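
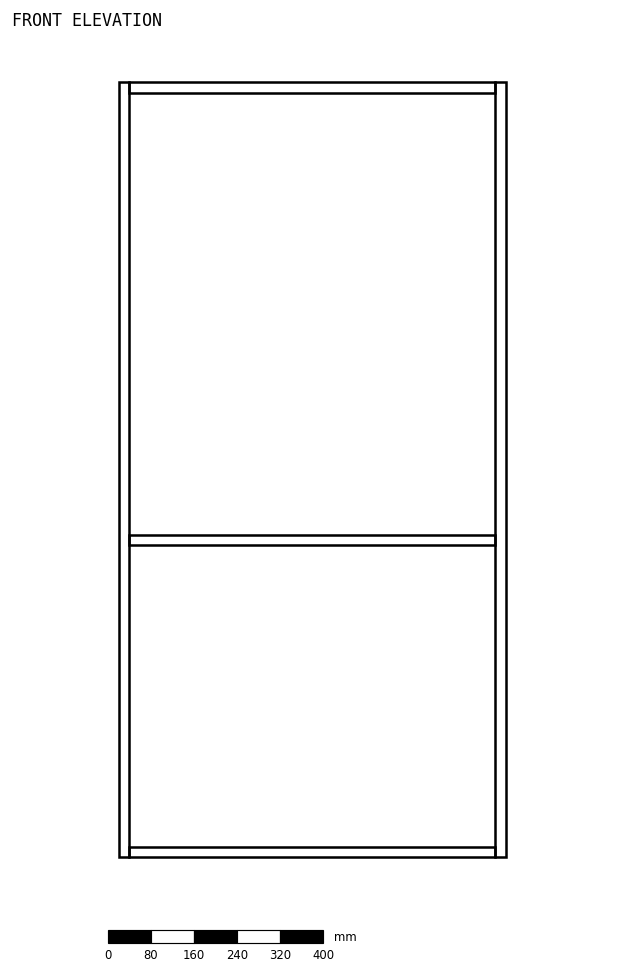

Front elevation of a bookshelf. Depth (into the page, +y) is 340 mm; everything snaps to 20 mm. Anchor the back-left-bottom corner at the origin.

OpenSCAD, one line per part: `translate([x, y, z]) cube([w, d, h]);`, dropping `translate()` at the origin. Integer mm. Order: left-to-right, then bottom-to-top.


cube([20, 340, 1440]);
translate([20, 0, 0]) cube([680, 340, 20]);
translate([20, 0, 580]) cube([680, 340, 20]);
translate([20, 0, 1420]) cube([680, 340, 20]);
translate([700, 0, 0]) cube([20, 340, 1440]);


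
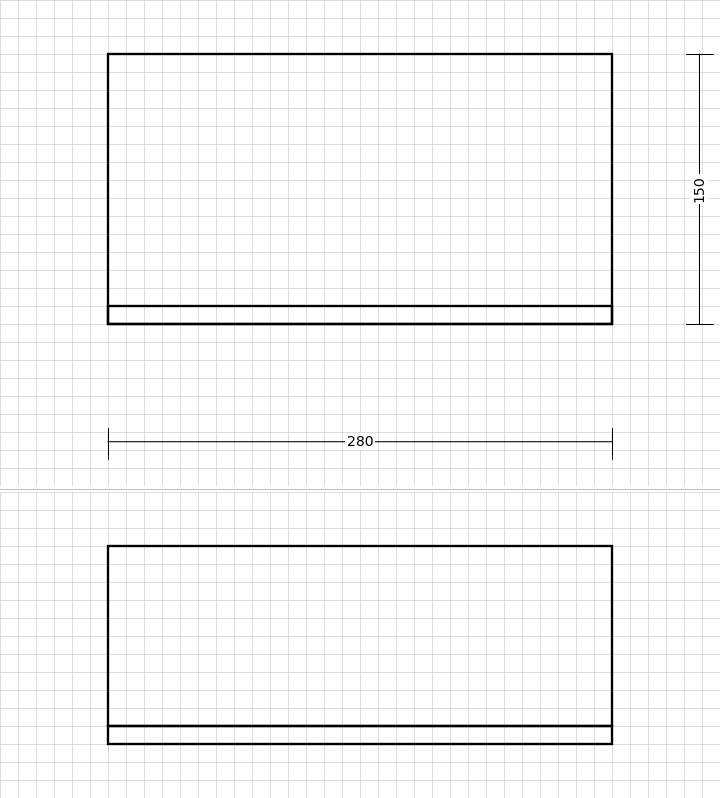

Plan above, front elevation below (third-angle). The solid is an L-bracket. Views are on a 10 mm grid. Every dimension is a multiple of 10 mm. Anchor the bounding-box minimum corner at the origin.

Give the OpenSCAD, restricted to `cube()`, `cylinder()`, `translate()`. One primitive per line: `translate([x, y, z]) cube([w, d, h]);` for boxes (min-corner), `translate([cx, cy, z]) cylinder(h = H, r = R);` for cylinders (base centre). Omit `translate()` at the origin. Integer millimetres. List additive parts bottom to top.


cube([280, 150, 10]);
translate([0, 0, 10]) cube([280, 10, 100]);


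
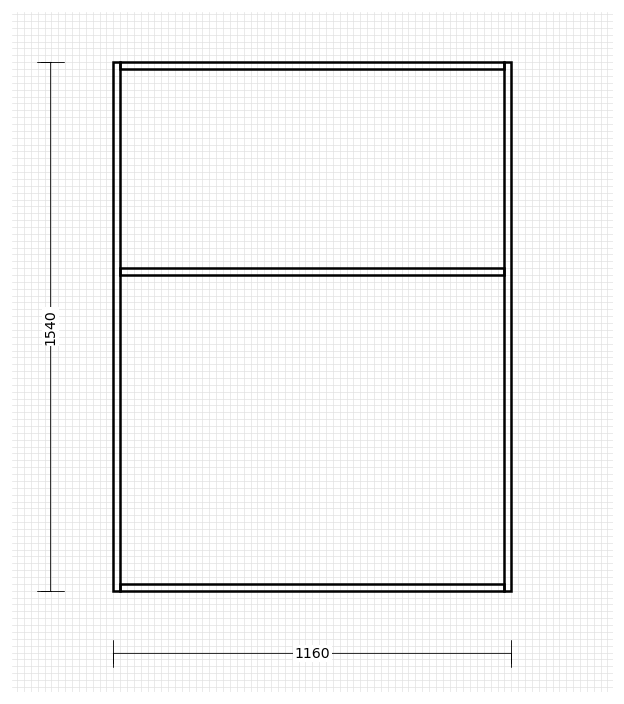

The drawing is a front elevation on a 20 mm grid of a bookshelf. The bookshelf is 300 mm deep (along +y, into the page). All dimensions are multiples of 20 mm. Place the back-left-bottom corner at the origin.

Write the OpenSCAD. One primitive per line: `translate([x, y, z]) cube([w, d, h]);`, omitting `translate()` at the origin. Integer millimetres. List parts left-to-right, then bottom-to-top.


cube([20, 300, 1540]);
translate([20, 0, 0]) cube([1120, 300, 20]);
translate([20, 0, 920]) cube([1120, 300, 20]);
translate([20, 0, 1520]) cube([1120, 300, 20]);
translate([1140, 0, 0]) cube([20, 300, 1540]);


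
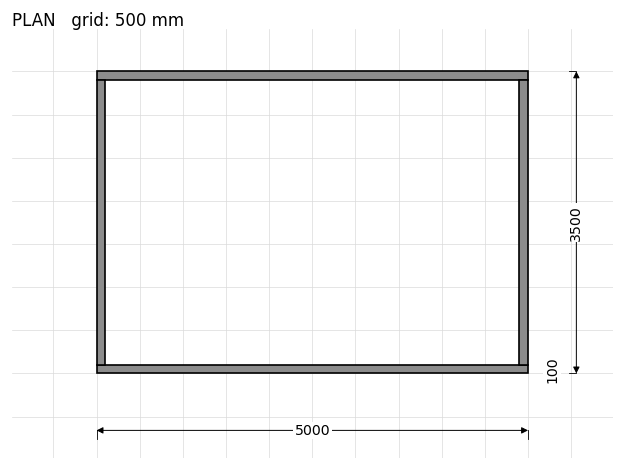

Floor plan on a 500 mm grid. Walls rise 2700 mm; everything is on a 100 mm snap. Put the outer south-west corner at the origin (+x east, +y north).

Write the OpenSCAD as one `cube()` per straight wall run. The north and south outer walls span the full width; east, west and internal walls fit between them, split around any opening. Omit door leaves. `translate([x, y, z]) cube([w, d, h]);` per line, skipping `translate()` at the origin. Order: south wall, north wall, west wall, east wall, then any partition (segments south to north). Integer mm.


cube([5000, 100, 2700]);
translate([0, 3400, 0]) cube([5000, 100, 2700]);
translate([0, 100, 0]) cube([100, 3300, 2700]);
translate([4900, 100, 0]) cube([100, 3300, 2700]);


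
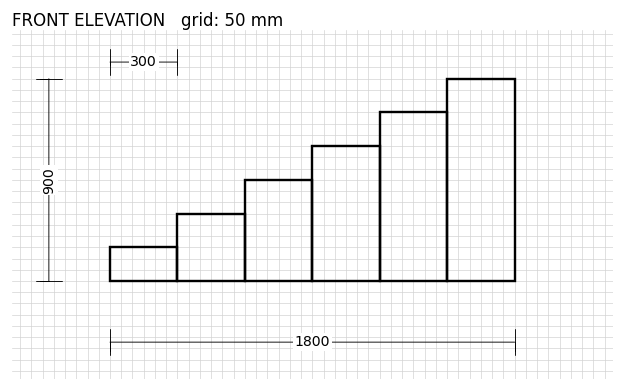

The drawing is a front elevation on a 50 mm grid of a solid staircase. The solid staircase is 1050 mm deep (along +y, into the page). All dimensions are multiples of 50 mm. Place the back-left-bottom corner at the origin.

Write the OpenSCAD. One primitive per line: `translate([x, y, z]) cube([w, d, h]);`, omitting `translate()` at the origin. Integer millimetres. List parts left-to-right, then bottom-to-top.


cube([300, 1050, 150]);
translate([300, 0, 0]) cube([300, 1050, 300]);
translate([600, 0, 0]) cube([300, 1050, 450]);
translate([900, 0, 0]) cube([300, 1050, 600]);
translate([1200, 0, 0]) cube([300, 1050, 750]);
translate([1500, 0, 0]) cube([300, 1050, 900]);


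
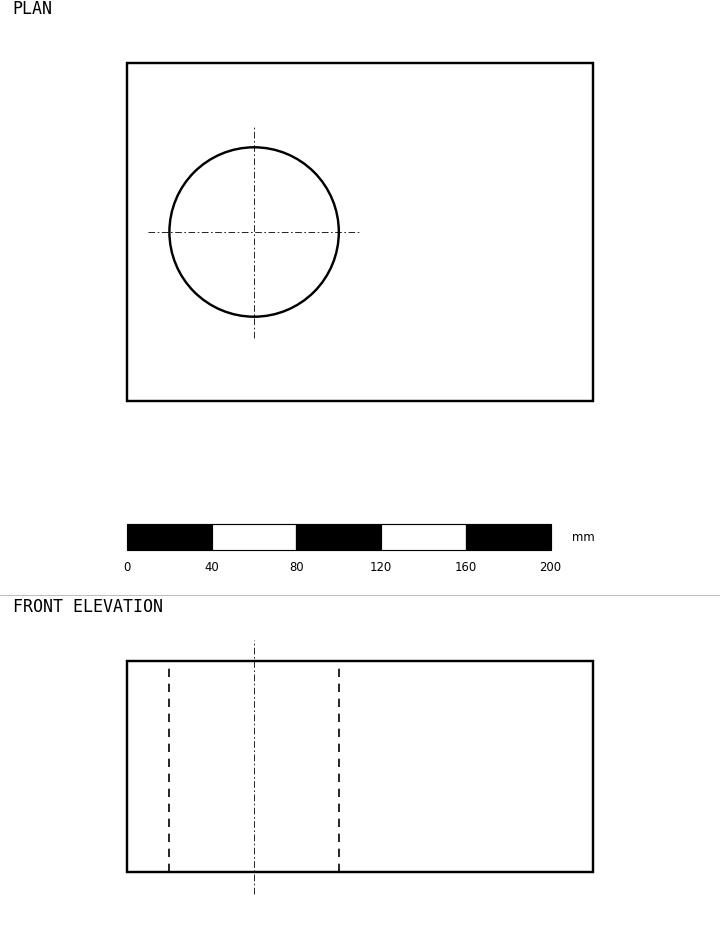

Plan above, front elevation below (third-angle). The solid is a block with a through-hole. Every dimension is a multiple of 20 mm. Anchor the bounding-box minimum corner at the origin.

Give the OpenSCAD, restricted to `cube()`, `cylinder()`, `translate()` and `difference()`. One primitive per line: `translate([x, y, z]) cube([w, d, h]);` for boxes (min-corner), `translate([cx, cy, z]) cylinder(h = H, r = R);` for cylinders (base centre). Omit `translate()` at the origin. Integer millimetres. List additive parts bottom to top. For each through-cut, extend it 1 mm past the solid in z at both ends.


difference() {
  cube([220, 160, 100]);
  translate([60, 80, -1]) cylinder(h = 102, r = 40);
}


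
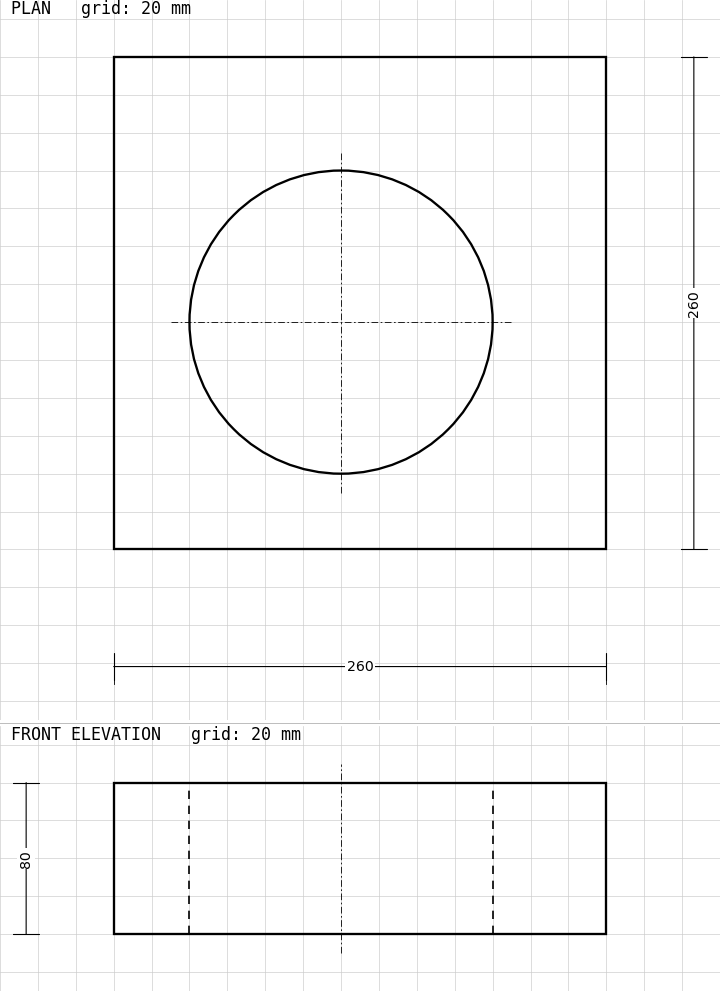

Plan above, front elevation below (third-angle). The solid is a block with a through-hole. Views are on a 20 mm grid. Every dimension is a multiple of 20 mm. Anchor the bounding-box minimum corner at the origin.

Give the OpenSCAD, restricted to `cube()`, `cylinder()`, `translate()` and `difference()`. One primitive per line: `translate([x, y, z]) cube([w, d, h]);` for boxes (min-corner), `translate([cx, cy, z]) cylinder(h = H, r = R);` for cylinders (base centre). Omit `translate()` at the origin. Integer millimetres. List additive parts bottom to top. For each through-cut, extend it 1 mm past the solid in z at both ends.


difference() {
  cube([260, 260, 80]);
  translate([120, 120, -1]) cylinder(h = 82, r = 80);
}


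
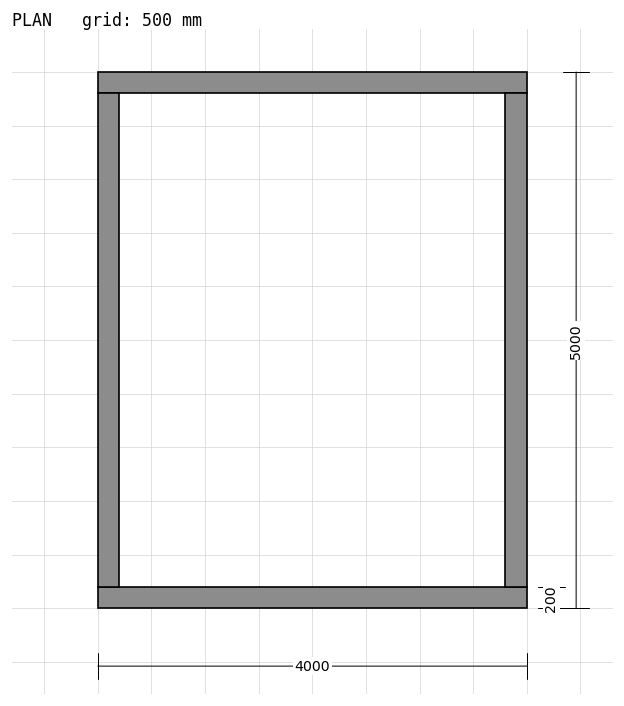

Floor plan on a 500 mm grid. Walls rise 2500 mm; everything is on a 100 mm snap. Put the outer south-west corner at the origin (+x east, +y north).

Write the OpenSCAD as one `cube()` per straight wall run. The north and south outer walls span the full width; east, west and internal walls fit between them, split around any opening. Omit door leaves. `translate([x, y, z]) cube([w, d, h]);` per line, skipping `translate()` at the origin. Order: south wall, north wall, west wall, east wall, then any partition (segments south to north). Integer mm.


cube([4000, 200, 2500]);
translate([0, 4800, 0]) cube([4000, 200, 2500]);
translate([0, 200, 0]) cube([200, 4600, 2500]);
translate([3800, 200, 0]) cube([200, 4600, 2500]);


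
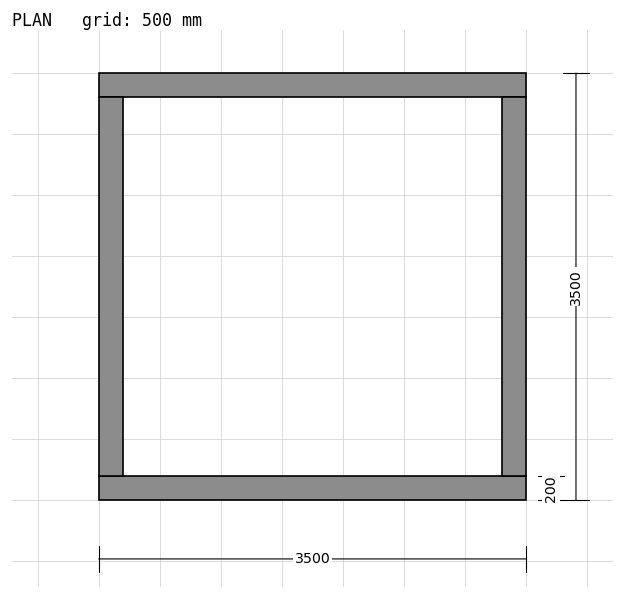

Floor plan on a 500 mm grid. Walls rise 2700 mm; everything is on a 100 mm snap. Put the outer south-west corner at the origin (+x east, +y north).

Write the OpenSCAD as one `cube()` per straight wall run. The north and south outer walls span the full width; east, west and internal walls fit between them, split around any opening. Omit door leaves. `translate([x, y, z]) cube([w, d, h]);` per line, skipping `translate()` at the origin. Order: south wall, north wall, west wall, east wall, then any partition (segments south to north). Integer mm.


cube([3500, 200, 2700]);
translate([0, 3300, 0]) cube([3500, 200, 2700]);
translate([0, 200, 0]) cube([200, 3100, 2700]);
translate([3300, 200, 0]) cube([200, 3100, 2700]);


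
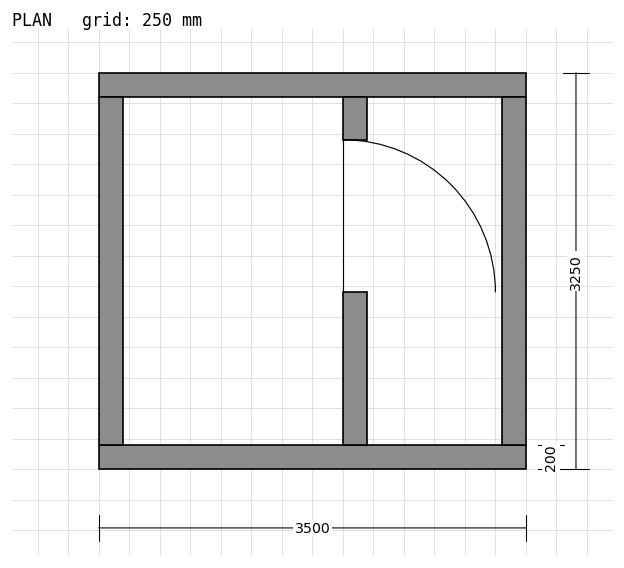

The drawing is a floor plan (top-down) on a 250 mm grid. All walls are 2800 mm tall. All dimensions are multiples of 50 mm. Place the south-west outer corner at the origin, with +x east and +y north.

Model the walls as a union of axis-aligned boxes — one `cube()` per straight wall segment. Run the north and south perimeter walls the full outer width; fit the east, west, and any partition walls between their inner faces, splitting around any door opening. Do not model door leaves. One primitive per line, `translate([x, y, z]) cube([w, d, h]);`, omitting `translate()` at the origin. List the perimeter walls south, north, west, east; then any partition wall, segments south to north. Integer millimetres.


cube([3500, 200, 2800]);
translate([0, 3050, 0]) cube([3500, 200, 2800]);
translate([0, 200, 0]) cube([200, 2850, 2800]);
translate([3300, 200, 0]) cube([200, 2850, 2800]);
translate([2000, 200, 0]) cube([200, 1250, 2800]);
translate([2000, 2700, 0]) cube([200, 350, 2800]);


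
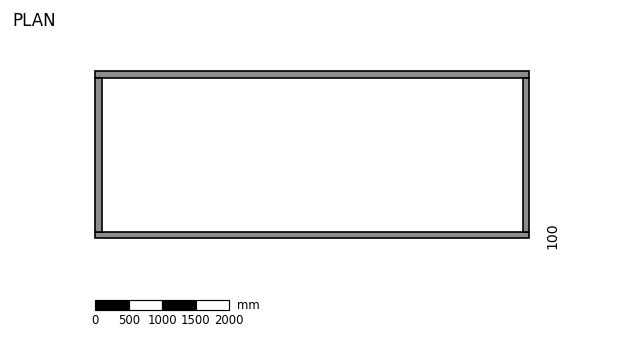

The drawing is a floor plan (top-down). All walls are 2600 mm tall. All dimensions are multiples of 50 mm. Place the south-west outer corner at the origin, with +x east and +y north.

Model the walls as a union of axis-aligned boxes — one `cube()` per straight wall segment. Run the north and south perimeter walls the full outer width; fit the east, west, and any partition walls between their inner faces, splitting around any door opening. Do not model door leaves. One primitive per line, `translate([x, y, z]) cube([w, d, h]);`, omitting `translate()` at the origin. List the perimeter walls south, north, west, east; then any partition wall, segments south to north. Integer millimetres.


cube([6500, 100, 2600]);
translate([0, 2400, 0]) cube([6500, 100, 2600]);
translate([0, 100, 0]) cube([100, 2300, 2600]);
translate([6400, 100, 0]) cube([100, 2300, 2600]);


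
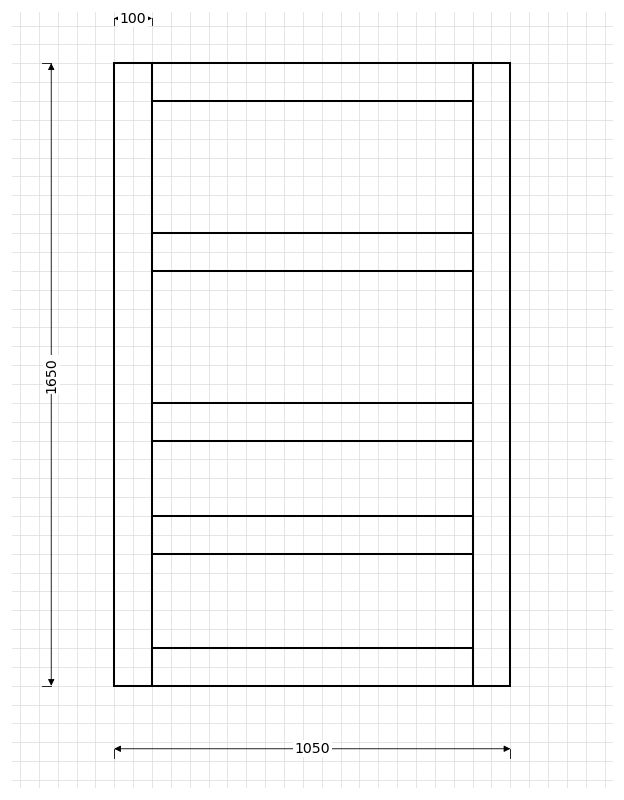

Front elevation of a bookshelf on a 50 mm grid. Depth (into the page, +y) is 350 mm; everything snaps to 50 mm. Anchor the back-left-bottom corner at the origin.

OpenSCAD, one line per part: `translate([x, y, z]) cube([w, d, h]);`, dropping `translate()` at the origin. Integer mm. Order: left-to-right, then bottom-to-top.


cube([100, 350, 1650]);
translate([100, 0, 0]) cube([850, 350, 100]);
translate([100, 0, 350]) cube([850, 350, 100]);
translate([100, 0, 650]) cube([850, 350, 100]);
translate([100, 0, 1100]) cube([850, 350, 100]);
translate([100, 0, 1550]) cube([850, 350, 100]);
translate([950, 0, 0]) cube([100, 350, 1650]);


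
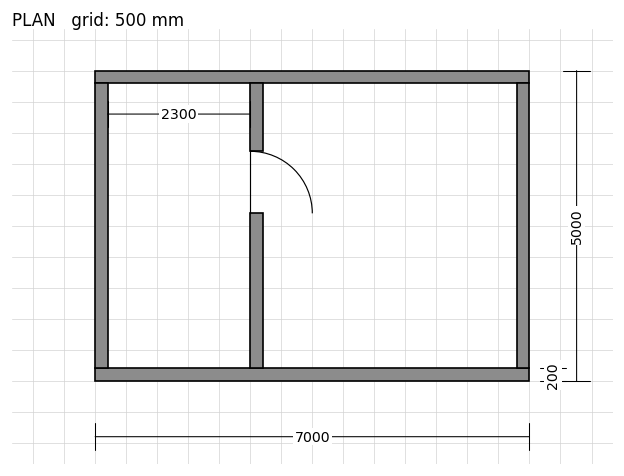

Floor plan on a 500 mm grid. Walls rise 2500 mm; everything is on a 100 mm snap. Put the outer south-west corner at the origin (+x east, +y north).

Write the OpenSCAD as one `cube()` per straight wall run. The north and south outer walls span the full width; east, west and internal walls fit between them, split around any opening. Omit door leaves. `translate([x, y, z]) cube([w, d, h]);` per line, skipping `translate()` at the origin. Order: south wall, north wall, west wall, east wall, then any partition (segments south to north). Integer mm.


cube([7000, 200, 2500]);
translate([0, 4800, 0]) cube([7000, 200, 2500]);
translate([0, 200, 0]) cube([200, 4600, 2500]);
translate([6800, 200, 0]) cube([200, 4600, 2500]);
translate([2500, 200, 0]) cube([200, 2500, 2500]);
translate([2500, 3700, 0]) cube([200, 1100, 2500]);


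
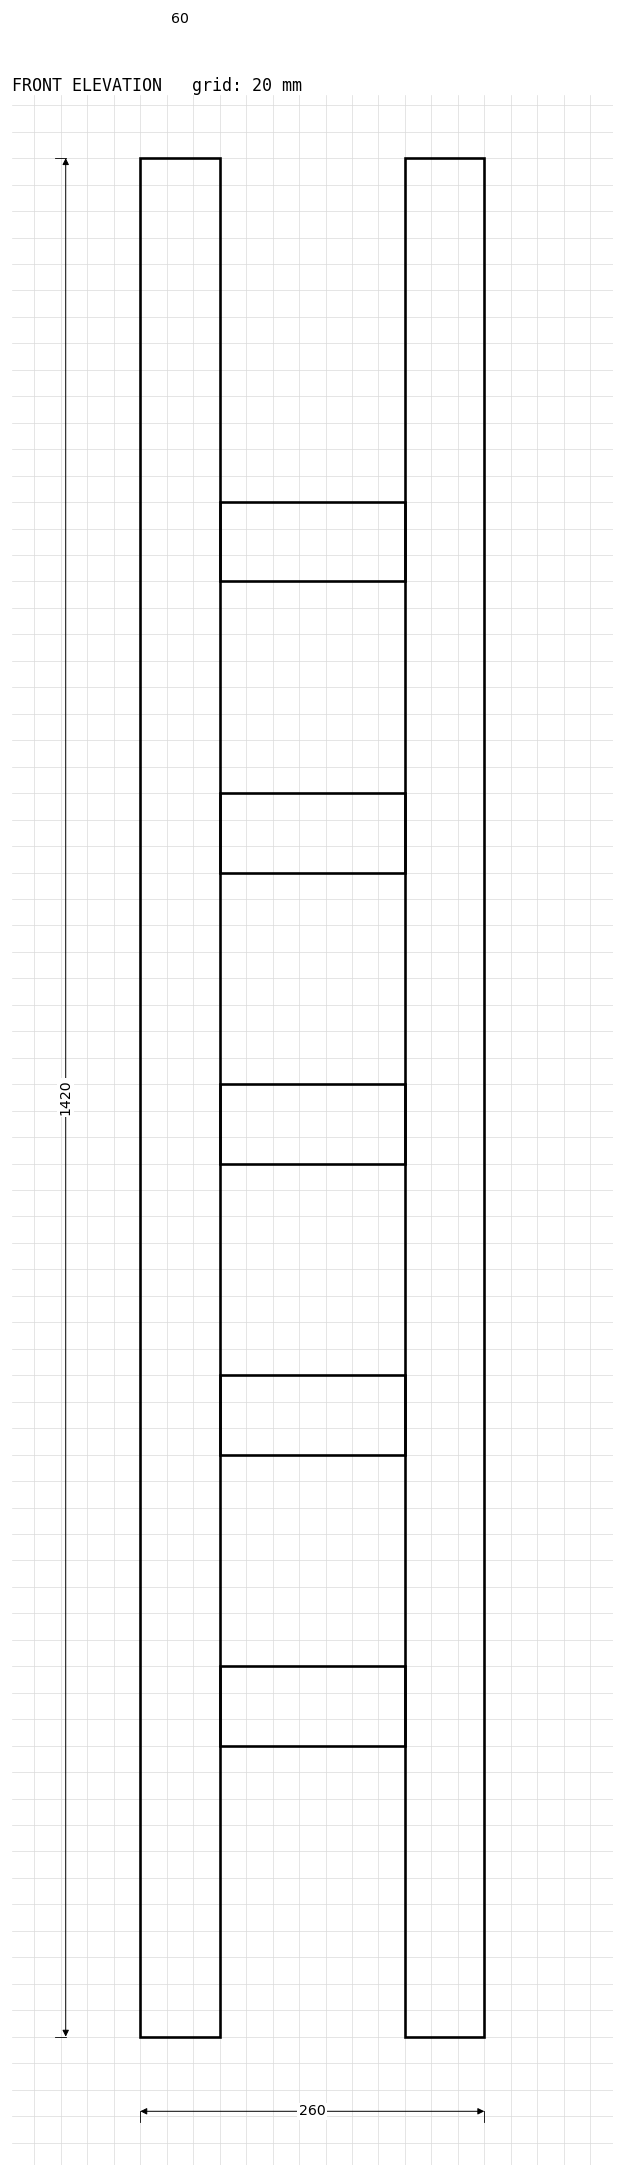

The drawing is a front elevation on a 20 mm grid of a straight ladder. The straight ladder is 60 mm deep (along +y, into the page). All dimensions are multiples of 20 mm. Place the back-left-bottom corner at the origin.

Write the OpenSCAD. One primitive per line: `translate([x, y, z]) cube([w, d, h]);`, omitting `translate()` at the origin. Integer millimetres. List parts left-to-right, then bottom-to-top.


cube([60, 60, 1420]);
translate([60, 0, 220]) cube([140, 60, 60]);
translate([60, 0, 440]) cube([140, 60, 60]);
translate([60, 0, 660]) cube([140, 60, 60]);
translate([60, 0, 880]) cube([140, 60, 60]);
translate([60, 0, 1100]) cube([140, 60, 60]);
translate([200, 0, 0]) cube([60, 60, 1420]);


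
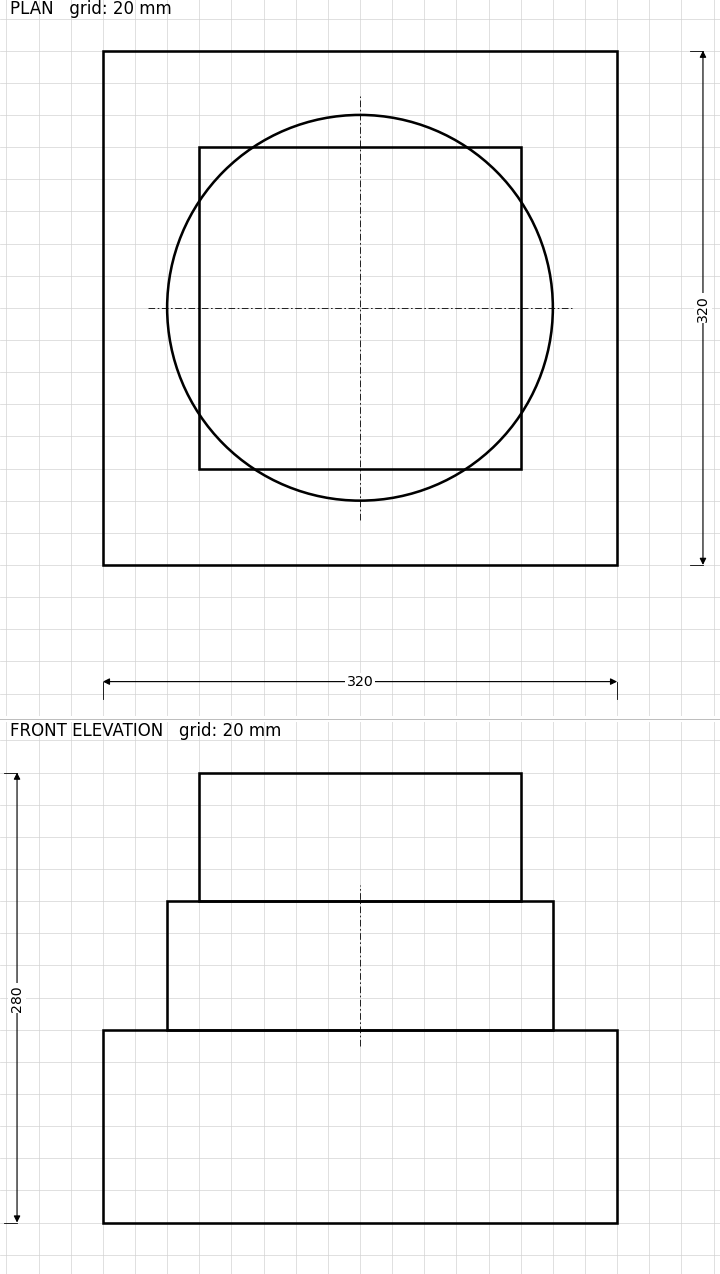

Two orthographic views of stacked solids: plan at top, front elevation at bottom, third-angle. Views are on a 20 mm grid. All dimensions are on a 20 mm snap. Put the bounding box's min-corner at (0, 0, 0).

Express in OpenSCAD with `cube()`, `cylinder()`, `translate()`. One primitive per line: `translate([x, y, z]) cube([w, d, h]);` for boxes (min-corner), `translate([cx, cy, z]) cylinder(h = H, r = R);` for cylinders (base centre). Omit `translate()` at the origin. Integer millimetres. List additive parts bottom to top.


cube([320, 320, 120]);
translate([160, 160, 120]) cylinder(h = 80, r = 120);
translate([60, 60, 200]) cube([200, 200, 80]);


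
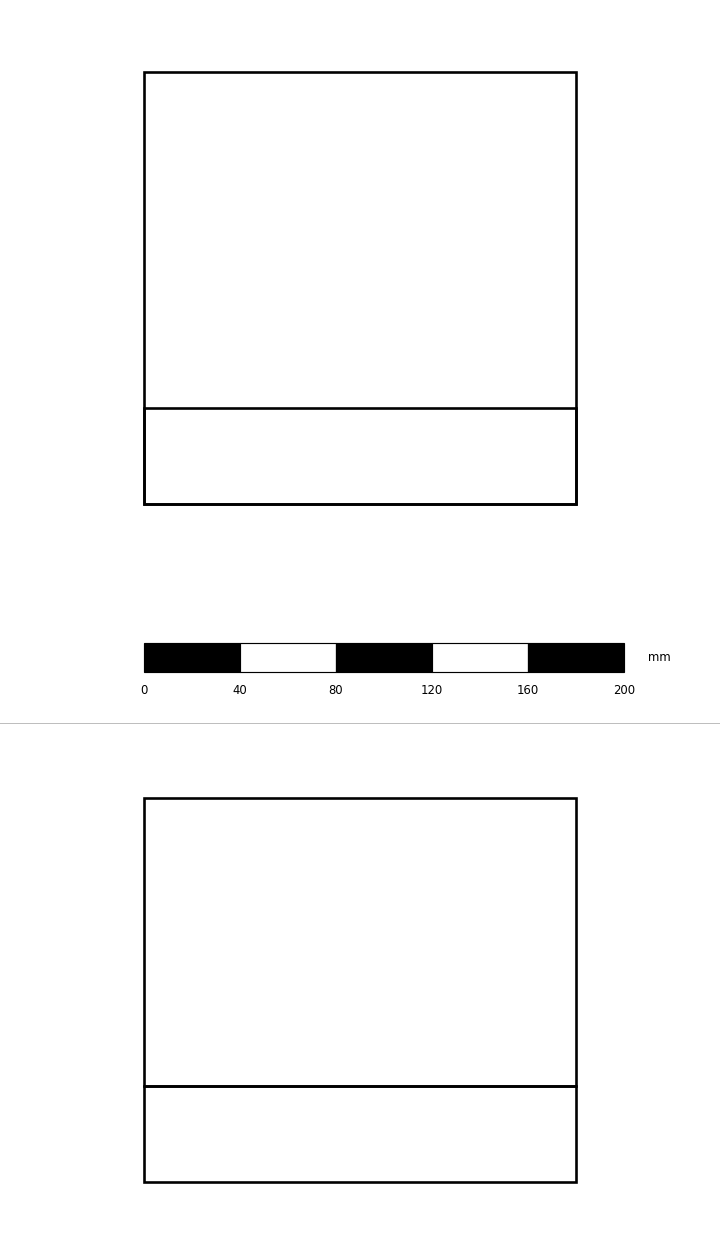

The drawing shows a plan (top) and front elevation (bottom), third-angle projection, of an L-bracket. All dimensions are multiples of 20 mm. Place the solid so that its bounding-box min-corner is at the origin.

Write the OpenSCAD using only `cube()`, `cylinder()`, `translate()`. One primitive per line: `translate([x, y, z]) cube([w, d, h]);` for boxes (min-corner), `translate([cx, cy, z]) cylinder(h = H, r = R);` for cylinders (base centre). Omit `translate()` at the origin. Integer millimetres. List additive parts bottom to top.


cube([180, 180, 40]);
translate([0, 0, 40]) cube([180, 40, 120]);


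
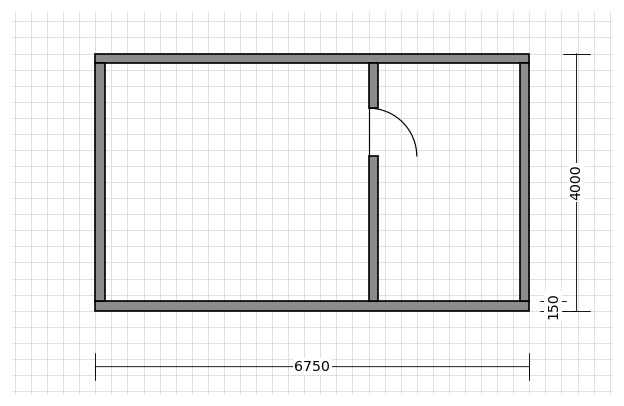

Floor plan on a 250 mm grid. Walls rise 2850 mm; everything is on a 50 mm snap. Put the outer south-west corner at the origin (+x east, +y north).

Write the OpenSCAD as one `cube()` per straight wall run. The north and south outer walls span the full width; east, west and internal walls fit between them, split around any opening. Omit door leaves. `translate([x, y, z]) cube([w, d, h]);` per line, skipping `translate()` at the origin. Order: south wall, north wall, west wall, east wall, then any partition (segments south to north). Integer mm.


cube([6750, 150, 2850]);
translate([0, 3850, 0]) cube([6750, 150, 2850]);
translate([0, 150, 0]) cube([150, 3700, 2850]);
translate([6600, 150, 0]) cube([150, 3700, 2850]);
translate([4250, 150, 0]) cube([150, 2250, 2850]);
translate([4250, 3150, 0]) cube([150, 700, 2850]);


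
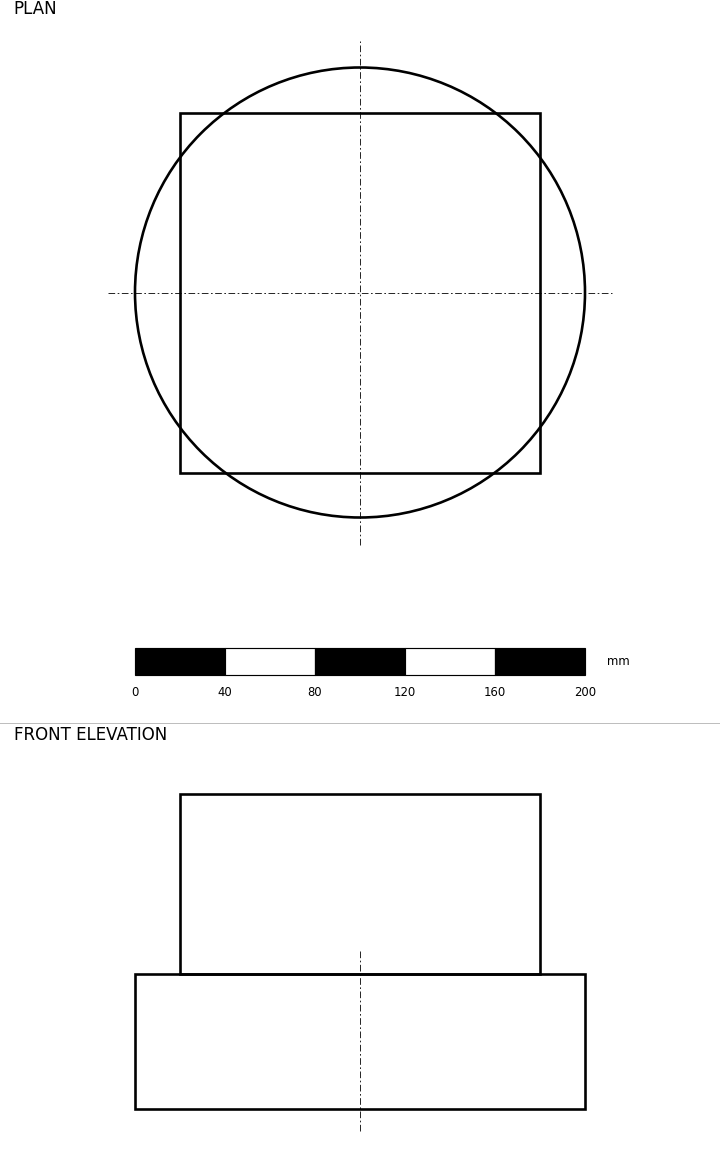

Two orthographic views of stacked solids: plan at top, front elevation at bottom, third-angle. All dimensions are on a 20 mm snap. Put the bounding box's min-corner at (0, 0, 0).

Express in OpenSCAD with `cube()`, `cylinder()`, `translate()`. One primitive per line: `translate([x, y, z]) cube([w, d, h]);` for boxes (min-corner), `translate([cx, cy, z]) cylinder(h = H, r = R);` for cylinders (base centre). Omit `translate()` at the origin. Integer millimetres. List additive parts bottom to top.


translate([100, 100, 0]) cylinder(h = 60, r = 100);
translate([20, 20, 60]) cube([160, 160, 80]);


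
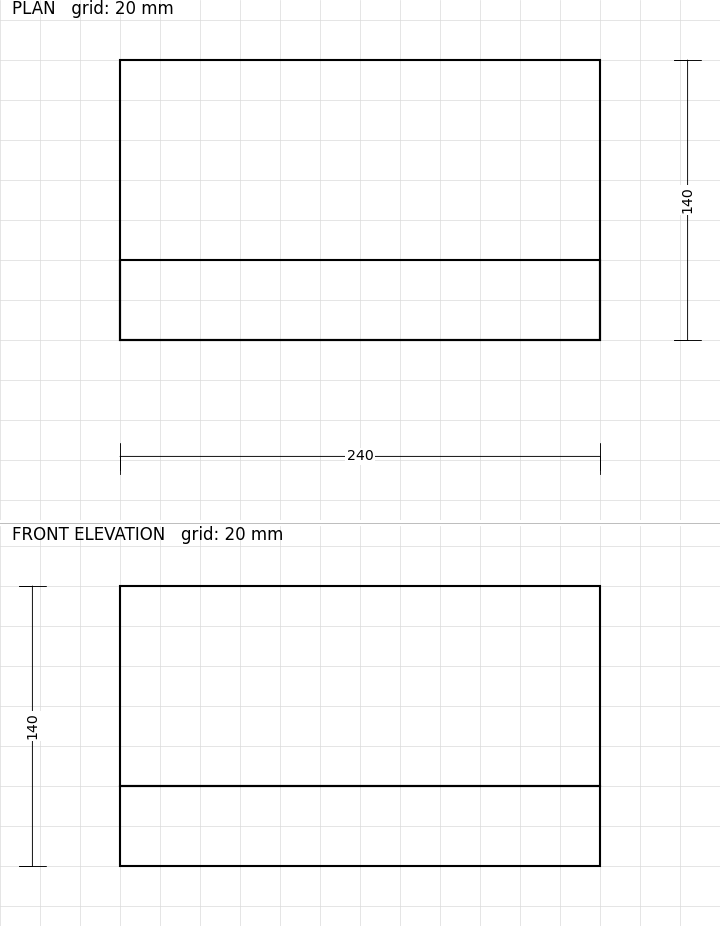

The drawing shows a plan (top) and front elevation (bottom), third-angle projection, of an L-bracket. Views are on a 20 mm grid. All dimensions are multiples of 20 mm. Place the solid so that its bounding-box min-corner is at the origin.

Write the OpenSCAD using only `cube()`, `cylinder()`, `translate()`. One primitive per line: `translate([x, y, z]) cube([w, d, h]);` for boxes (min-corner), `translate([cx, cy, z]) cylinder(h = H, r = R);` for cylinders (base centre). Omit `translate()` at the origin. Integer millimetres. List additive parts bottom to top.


cube([240, 140, 40]);
translate([0, 0, 40]) cube([240, 40, 100]);


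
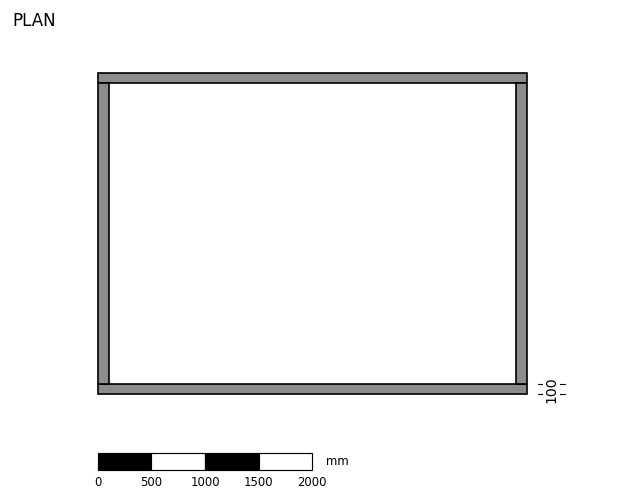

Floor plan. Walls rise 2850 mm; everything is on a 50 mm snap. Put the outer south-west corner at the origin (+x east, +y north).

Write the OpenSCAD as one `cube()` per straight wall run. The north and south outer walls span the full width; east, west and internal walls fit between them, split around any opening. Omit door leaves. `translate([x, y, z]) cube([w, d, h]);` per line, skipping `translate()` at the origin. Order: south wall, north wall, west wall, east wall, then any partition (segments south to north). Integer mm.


cube([4000, 100, 2850]);
translate([0, 2900, 0]) cube([4000, 100, 2850]);
translate([0, 100, 0]) cube([100, 2800, 2850]);
translate([3900, 100, 0]) cube([100, 2800, 2850]);


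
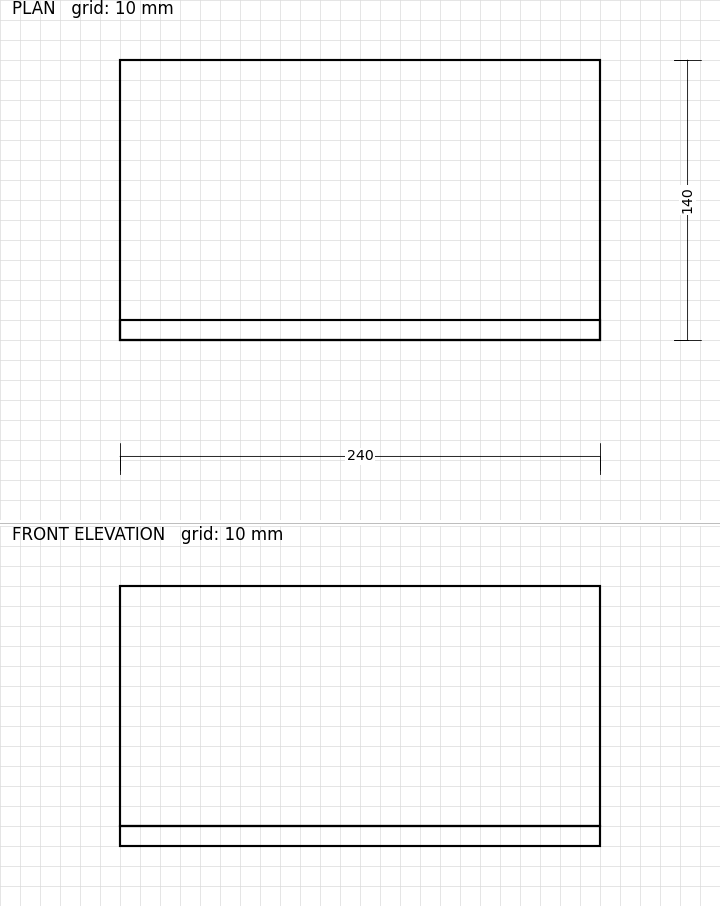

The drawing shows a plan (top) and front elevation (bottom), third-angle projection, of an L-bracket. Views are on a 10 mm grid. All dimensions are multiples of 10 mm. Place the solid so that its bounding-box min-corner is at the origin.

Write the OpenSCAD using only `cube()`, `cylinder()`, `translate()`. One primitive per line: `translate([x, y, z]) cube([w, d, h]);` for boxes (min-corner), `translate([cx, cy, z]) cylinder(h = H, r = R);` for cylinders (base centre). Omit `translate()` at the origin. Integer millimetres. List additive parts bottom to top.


cube([240, 140, 10]);
translate([0, 0, 10]) cube([240, 10, 120]);


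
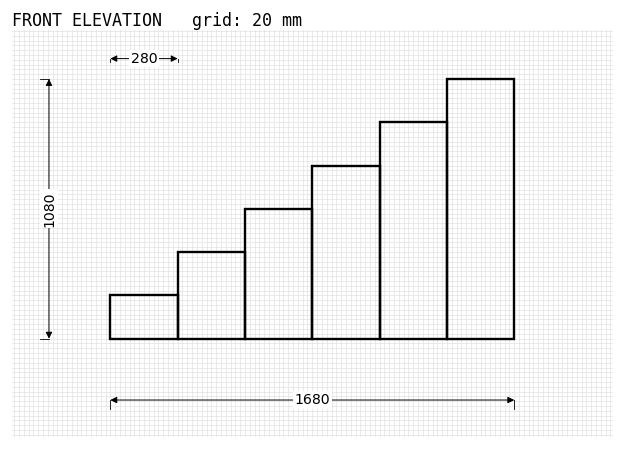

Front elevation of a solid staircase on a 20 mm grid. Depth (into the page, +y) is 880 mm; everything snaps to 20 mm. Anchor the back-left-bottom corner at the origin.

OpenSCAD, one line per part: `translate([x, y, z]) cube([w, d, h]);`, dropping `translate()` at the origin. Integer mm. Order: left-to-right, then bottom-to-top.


cube([280, 880, 180]);
translate([280, 0, 0]) cube([280, 880, 360]);
translate([560, 0, 0]) cube([280, 880, 540]);
translate([840, 0, 0]) cube([280, 880, 720]);
translate([1120, 0, 0]) cube([280, 880, 900]);
translate([1400, 0, 0]) cube([280, 880, 1080]);


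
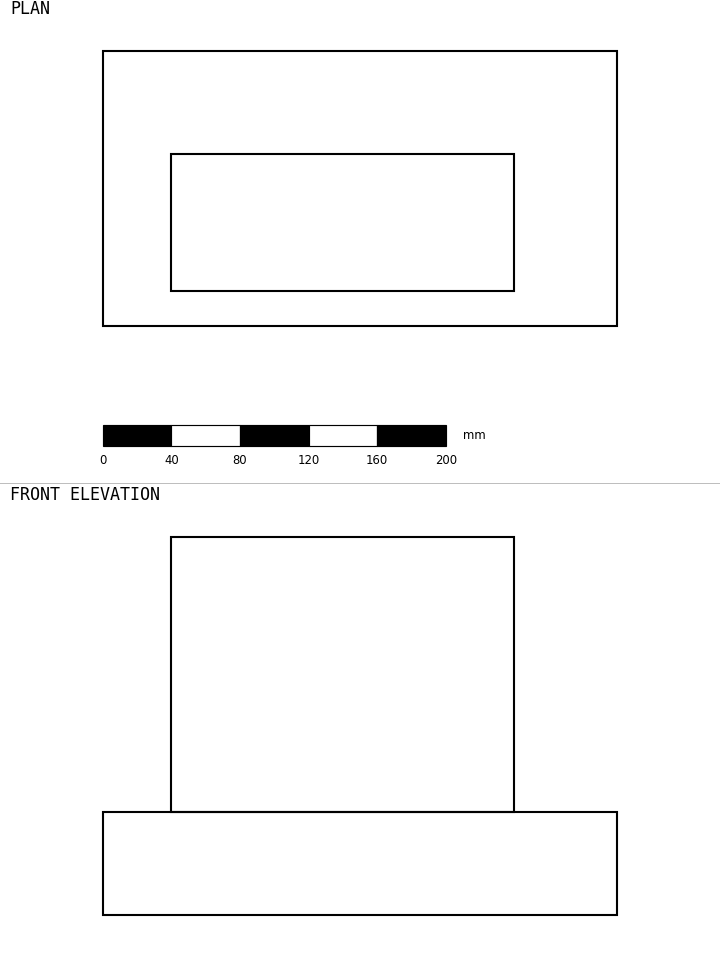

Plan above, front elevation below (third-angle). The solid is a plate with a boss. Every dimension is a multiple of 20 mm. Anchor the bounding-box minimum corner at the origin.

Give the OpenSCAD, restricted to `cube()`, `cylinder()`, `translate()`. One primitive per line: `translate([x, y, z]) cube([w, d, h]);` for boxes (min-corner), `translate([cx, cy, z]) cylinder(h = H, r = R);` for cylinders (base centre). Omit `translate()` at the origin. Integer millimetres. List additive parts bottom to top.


cube([300, 160, 60]);
translate([40, 20, 60]) cube([200, 80, 160]);


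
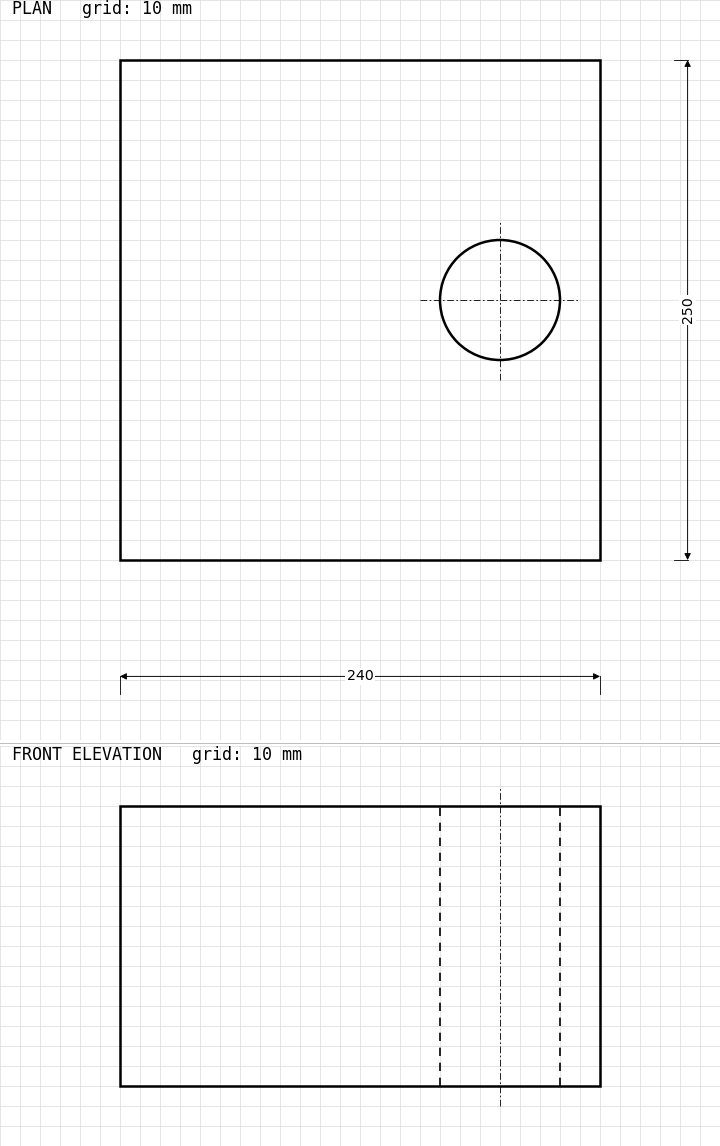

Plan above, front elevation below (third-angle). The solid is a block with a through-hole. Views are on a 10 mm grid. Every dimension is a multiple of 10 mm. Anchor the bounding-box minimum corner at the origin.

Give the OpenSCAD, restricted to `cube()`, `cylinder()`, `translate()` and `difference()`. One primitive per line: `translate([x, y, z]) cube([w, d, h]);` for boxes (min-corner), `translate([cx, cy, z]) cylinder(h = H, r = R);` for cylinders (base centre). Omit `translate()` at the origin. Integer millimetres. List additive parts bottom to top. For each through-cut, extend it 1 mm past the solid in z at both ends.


difference() {
  cube([240, 250, 140]);
  translate([190, 130, -1]) cylinder(h = 142, r = 30);
}


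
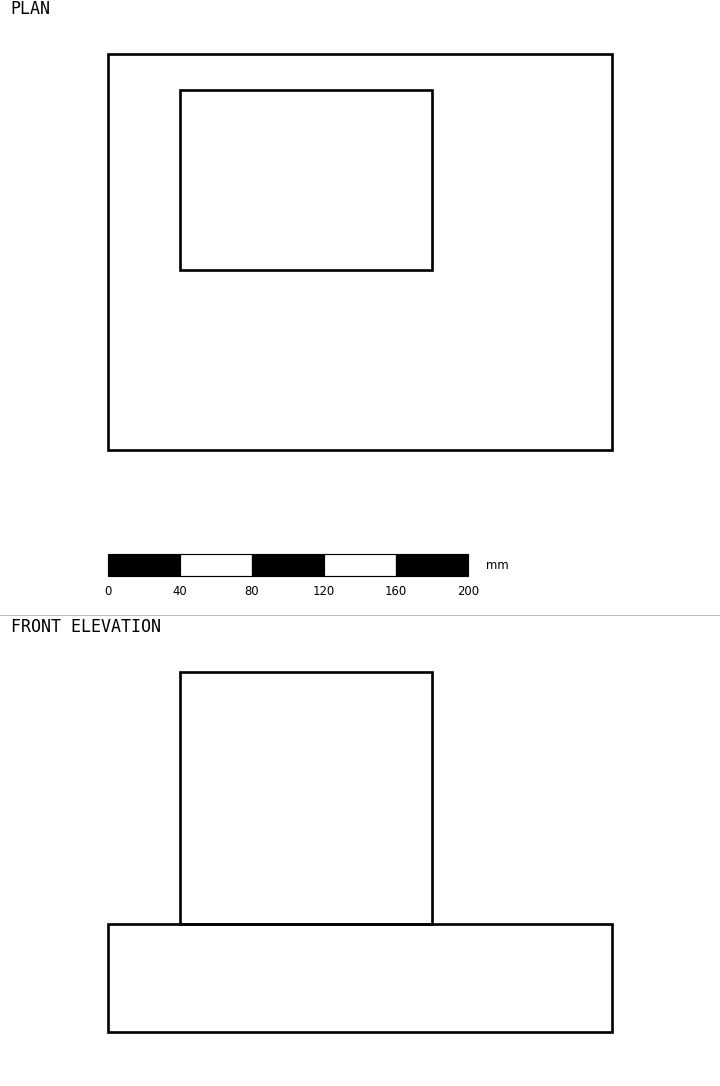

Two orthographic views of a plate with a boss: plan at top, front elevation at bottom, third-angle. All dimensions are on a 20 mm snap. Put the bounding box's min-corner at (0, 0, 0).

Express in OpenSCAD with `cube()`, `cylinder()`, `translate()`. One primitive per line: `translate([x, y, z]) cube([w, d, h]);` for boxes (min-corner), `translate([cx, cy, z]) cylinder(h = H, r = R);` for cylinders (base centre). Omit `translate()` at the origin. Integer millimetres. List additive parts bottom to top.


cube([280, 220, 60]);
translate([40, 100, 60]) cube([140, 100, 140]);


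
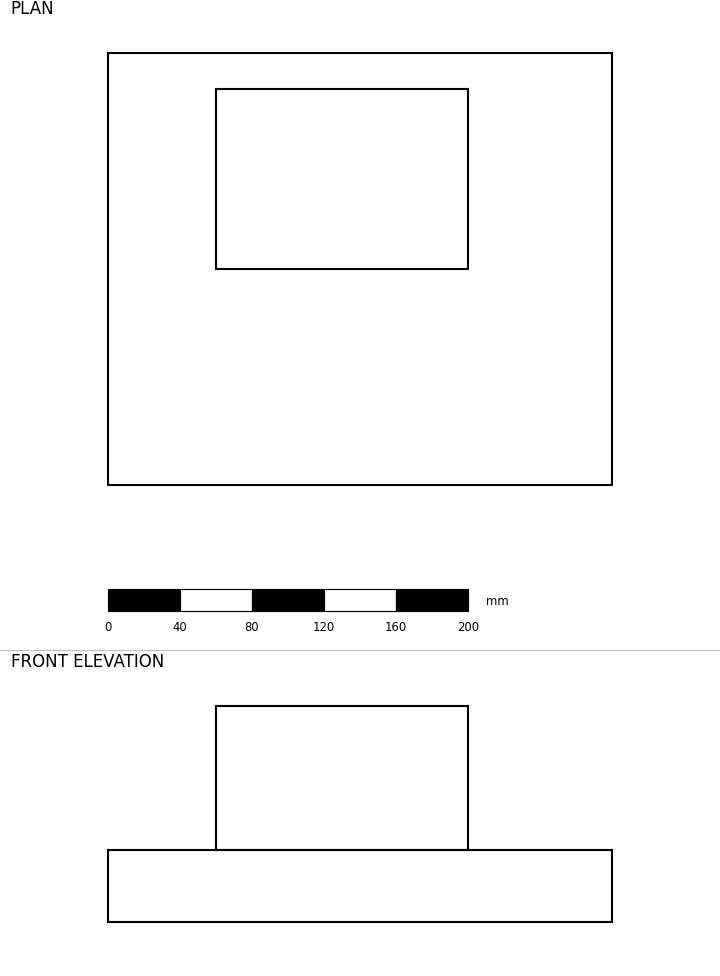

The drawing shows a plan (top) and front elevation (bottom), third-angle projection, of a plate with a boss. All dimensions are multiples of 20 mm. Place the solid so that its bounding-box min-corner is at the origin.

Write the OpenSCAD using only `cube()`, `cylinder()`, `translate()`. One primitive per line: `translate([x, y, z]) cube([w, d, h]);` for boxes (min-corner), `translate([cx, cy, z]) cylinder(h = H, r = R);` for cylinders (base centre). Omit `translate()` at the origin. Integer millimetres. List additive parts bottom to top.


cube([280, 240, 40]);
translate([60, 120, 40]) cube([140, 100, 80]);


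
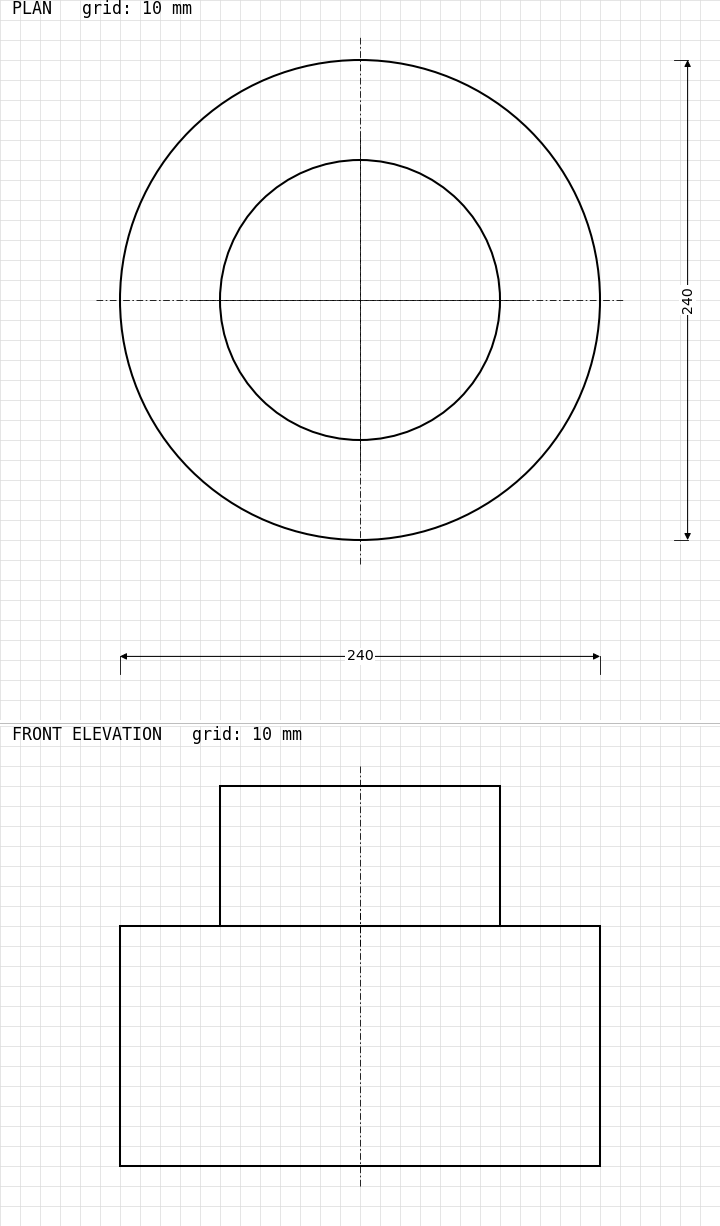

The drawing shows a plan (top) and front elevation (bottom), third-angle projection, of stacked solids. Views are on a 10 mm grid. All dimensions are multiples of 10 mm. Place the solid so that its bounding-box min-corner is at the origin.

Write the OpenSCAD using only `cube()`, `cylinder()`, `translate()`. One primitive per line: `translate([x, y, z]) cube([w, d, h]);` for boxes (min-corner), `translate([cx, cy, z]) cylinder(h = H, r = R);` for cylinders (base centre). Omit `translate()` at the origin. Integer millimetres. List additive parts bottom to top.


translate([120, 120, 0]) cylinder(h = 120, r = 120);
translate([120, 120, 120]) cylinder(h = 70, r = 70);


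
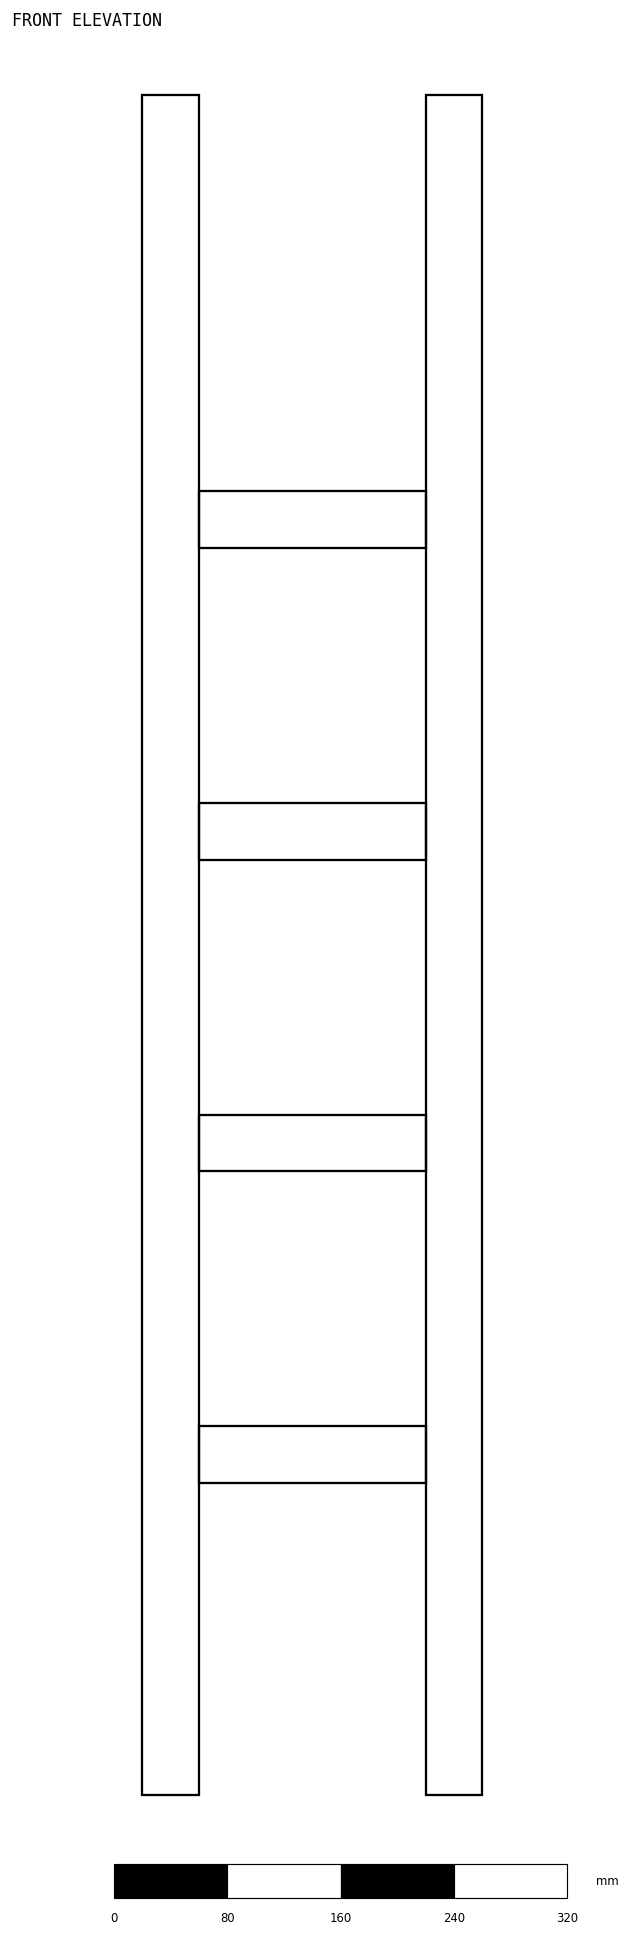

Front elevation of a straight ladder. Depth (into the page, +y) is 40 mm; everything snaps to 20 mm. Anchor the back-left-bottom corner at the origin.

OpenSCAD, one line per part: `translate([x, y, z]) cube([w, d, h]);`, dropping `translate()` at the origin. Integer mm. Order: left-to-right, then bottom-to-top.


cube([40, 40, 1200]);
translate([40, 0, 220]) cube([160, 40, 40]);
translate([40, 0, 440]) cube([160, 40, 40]);
translate([40, 0, 660]) cube([160, 40, 40]);
translate([40, 0, 880]) cube([160, 40, 40]);
translate([200, 0, 0]) cube([40, 40, 1200]);


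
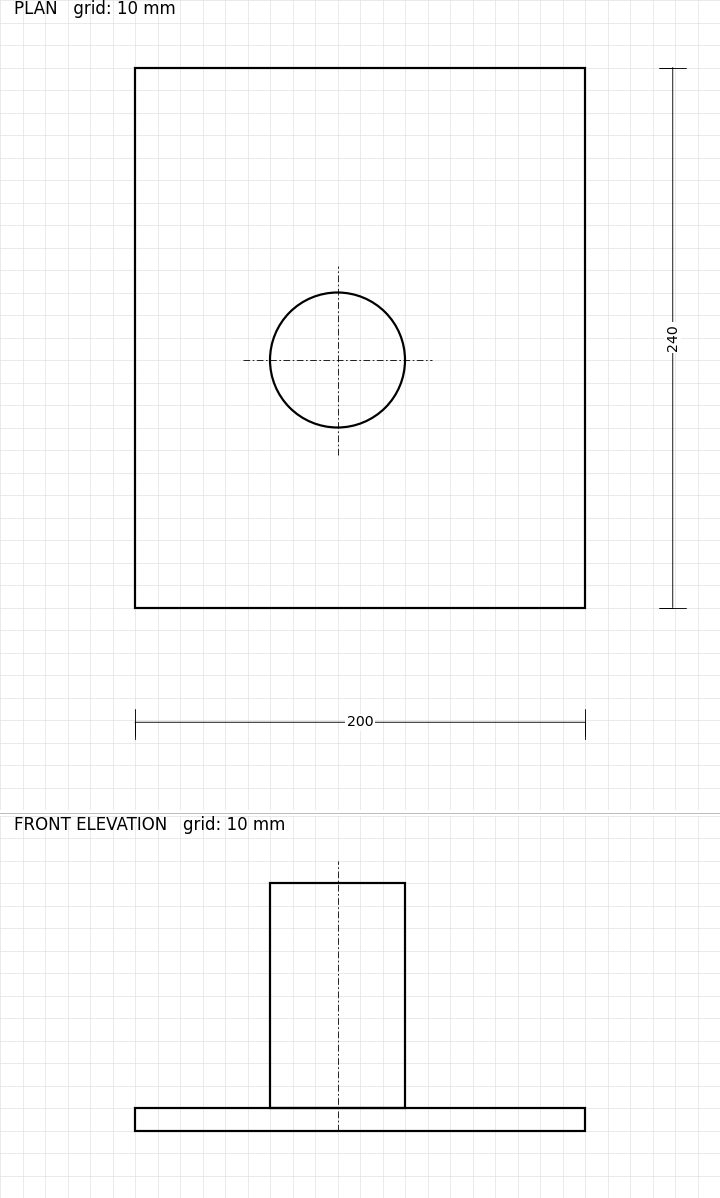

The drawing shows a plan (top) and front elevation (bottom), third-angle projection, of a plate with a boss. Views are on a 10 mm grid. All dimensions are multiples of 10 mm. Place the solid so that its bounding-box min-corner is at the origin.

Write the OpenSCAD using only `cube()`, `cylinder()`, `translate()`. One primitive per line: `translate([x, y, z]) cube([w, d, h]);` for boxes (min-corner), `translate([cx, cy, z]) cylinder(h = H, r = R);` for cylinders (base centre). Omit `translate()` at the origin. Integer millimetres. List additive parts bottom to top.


cube([200, 240, 10]);
translate([90, 110, 10]) cylinder(h = 100, r = 30);


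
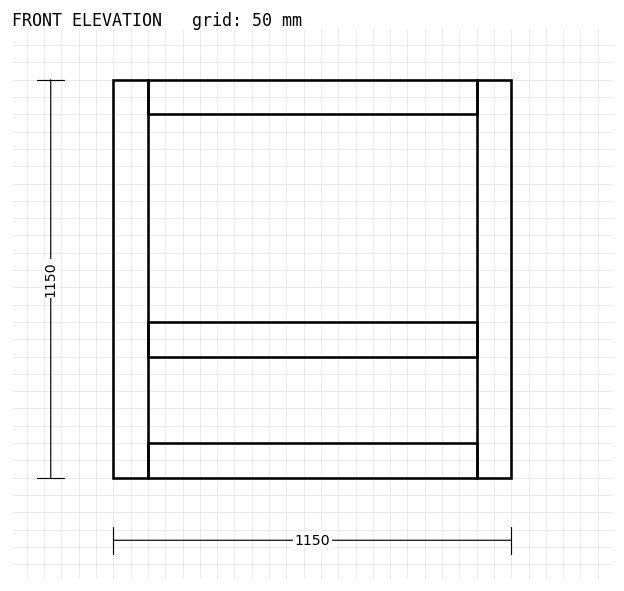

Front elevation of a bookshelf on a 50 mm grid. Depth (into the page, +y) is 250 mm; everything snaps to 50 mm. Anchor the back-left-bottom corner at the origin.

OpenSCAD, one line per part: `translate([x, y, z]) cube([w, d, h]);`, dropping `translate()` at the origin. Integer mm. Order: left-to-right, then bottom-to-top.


cube([100, 250, 1150]);
translate([100, 0, 0]) cube([950, 250, 100]);
translate([100, 0, 350]) cube([950, 250, 100]);
translate([100, 0, 1050]) cube([950, 250, 100]);
translate([1050, 0, 0]) cube([100, 250, 1150]);


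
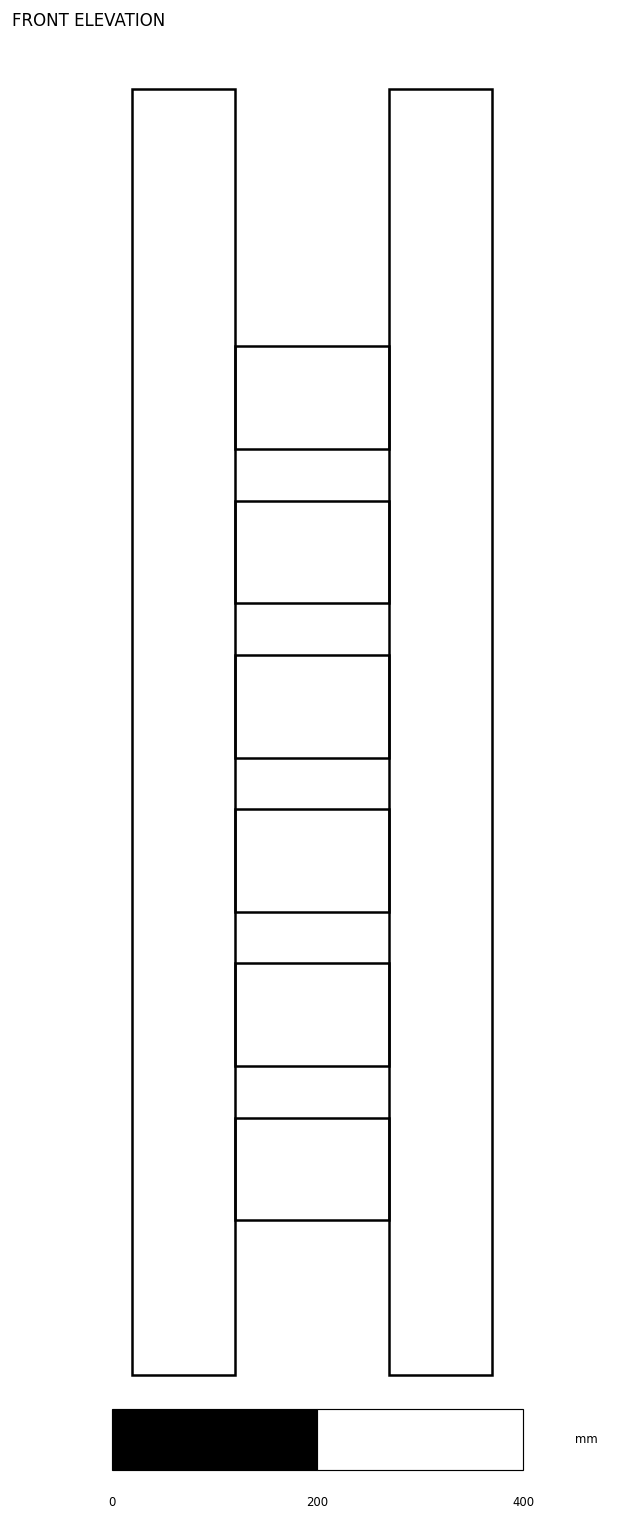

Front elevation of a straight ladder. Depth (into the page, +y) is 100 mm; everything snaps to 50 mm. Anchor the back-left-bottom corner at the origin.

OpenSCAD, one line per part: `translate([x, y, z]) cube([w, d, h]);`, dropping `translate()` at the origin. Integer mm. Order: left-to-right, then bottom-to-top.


cube([100, 100, 1250]);
translate([100, 0, 150]) cube([150, 100, 100]);
translate([100, 0, 300]) cube([150, 100, 100]);
translate([100, 0, 450]) cube([150, 100, 100]);
translate([100, 0, 600]) cube([150, 100, 100]);
translate([100, 0, 750]) cube([150, 100, 100]);
translate([100, 0, 900]) cube([150, 100, 100]);
translate([250, 0, 0]) cube([100, 100, 1250]);


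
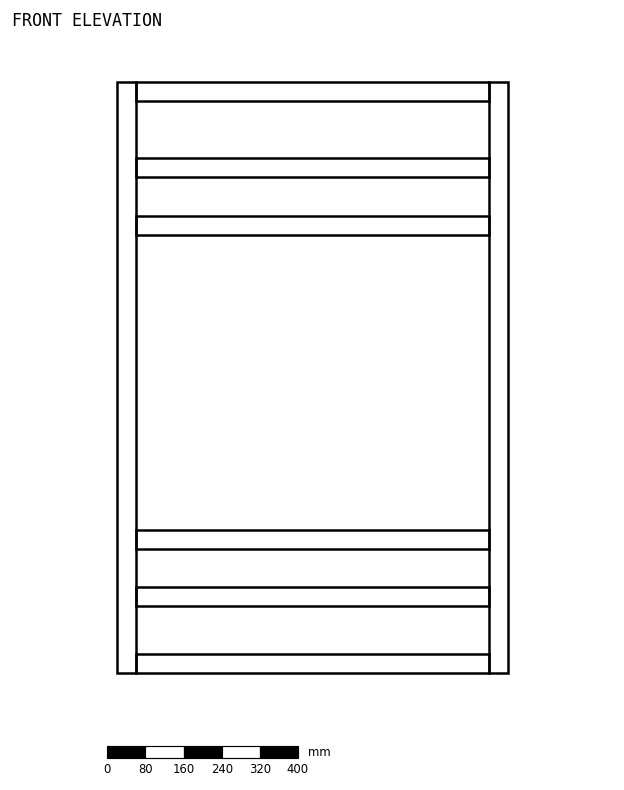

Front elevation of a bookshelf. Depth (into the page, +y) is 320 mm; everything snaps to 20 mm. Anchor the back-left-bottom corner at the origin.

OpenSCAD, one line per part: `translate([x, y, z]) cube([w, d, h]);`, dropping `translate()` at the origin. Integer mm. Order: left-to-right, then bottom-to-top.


cube([40, 320, 1240]);
translate([40, 0, 0]) cube([740, 320, 40]);
translate([40, 0, 140]) cube([740, 320, 40]);
translate([40, 0, 260]) cube([740, 320, 40]);
translate([40, 0, 920]) cube([740, 320, 40]);
translate([40, 0, 1040]) cube([740, 320, 40]);
translate([40, 0, 1200]) cube([740, 320, 40]);
translate([780, 0, 0]) cube([40, 320, 1240]);


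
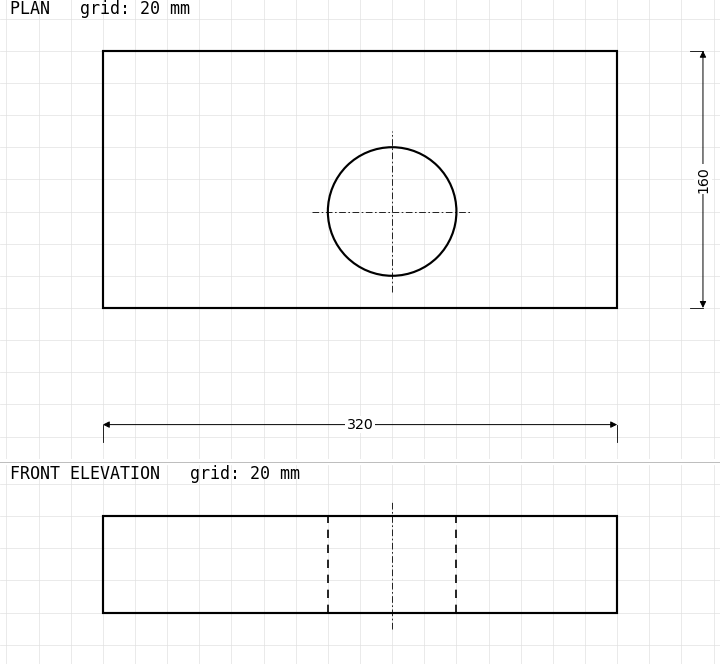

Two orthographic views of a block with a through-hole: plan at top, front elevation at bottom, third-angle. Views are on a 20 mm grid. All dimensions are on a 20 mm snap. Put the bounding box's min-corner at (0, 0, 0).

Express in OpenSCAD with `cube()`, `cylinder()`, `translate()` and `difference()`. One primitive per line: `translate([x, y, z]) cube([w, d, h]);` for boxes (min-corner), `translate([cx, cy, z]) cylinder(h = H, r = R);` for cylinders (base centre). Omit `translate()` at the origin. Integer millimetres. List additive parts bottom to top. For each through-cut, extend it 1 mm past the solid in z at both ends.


difference() {
  cube([320, 160, 60]);
  translate([180, 60, -1]) cylinder(h = 62, r = 40);
}


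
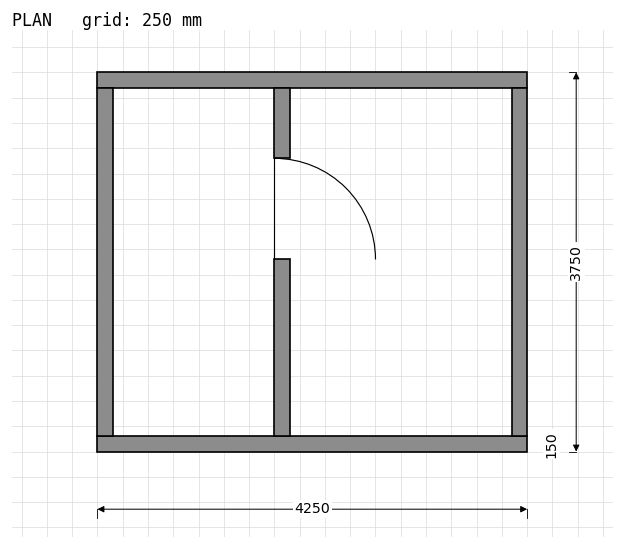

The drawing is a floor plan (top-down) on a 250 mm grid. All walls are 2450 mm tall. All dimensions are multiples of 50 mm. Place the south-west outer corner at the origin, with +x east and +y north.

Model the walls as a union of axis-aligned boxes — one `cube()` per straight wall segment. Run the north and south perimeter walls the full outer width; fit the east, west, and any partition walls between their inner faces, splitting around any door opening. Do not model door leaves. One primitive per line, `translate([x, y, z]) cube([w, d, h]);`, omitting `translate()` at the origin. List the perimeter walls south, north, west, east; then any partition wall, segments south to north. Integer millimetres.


cube([4250, 150, 2450]);
translate([0, 3600, 0]) cube([4250, 150, 2450]);
translate([0, 150, 0]) cube([150, 3450, 2450]);
translate([4100, 150, 0]) cube([150, 3450, 2450]);
translate([1750, 150, 0]) cube([150, 1750, 2450]);
translate([1750, 2900, 0]) cube([150, 700, 2450]);


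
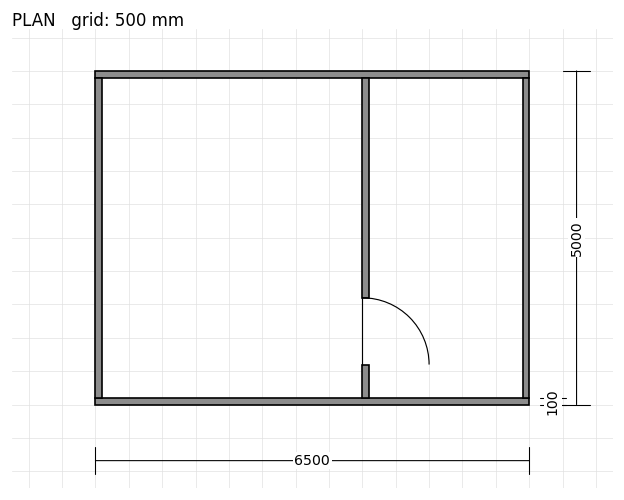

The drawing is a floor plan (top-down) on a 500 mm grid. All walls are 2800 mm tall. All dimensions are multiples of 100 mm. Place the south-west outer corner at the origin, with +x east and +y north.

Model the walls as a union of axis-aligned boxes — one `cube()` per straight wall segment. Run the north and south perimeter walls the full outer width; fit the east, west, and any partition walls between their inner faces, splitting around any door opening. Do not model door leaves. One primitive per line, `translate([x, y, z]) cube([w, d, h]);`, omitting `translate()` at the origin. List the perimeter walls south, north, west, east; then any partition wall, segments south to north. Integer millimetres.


cube([6500, 100, 2800]);
translate([0, 4900, 0]) cube([6500, 100, 2800]);
translate([0, 100, 0]) cube([100, 4800, 2800]);
translate([6400, 100, 0]) cube([100, 4800, 2800]);
translate([4000, 100, 0]) cube([100, 500, 2800]);
translate([4000, 1600, 0]) cube([100, 3300, 2800]);


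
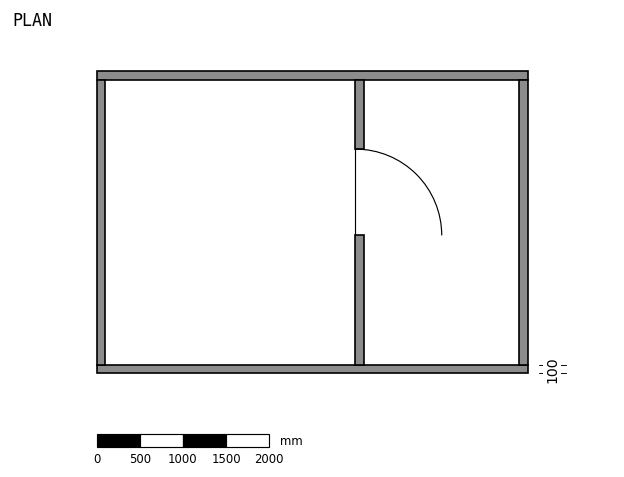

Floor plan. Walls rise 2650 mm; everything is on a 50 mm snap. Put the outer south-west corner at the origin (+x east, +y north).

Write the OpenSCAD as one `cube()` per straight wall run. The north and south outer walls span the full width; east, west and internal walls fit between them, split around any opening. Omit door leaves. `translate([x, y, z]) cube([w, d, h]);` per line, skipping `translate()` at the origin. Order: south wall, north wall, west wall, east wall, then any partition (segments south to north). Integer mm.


cube([5000, 100, 2650]);
translate([0, 3400, 0]) cube([5000, 100, 2650]);
translate([0, 100, 0]) cube([100, 3300, 2650]);
translate([4900, 100, 0]) cube([100, 3300, 2650]);
translate([3000, 100, 0]) cube([100, 1500, 2650]);
translate([3000, 2600, 0]) cube([100, 800, 2650]);


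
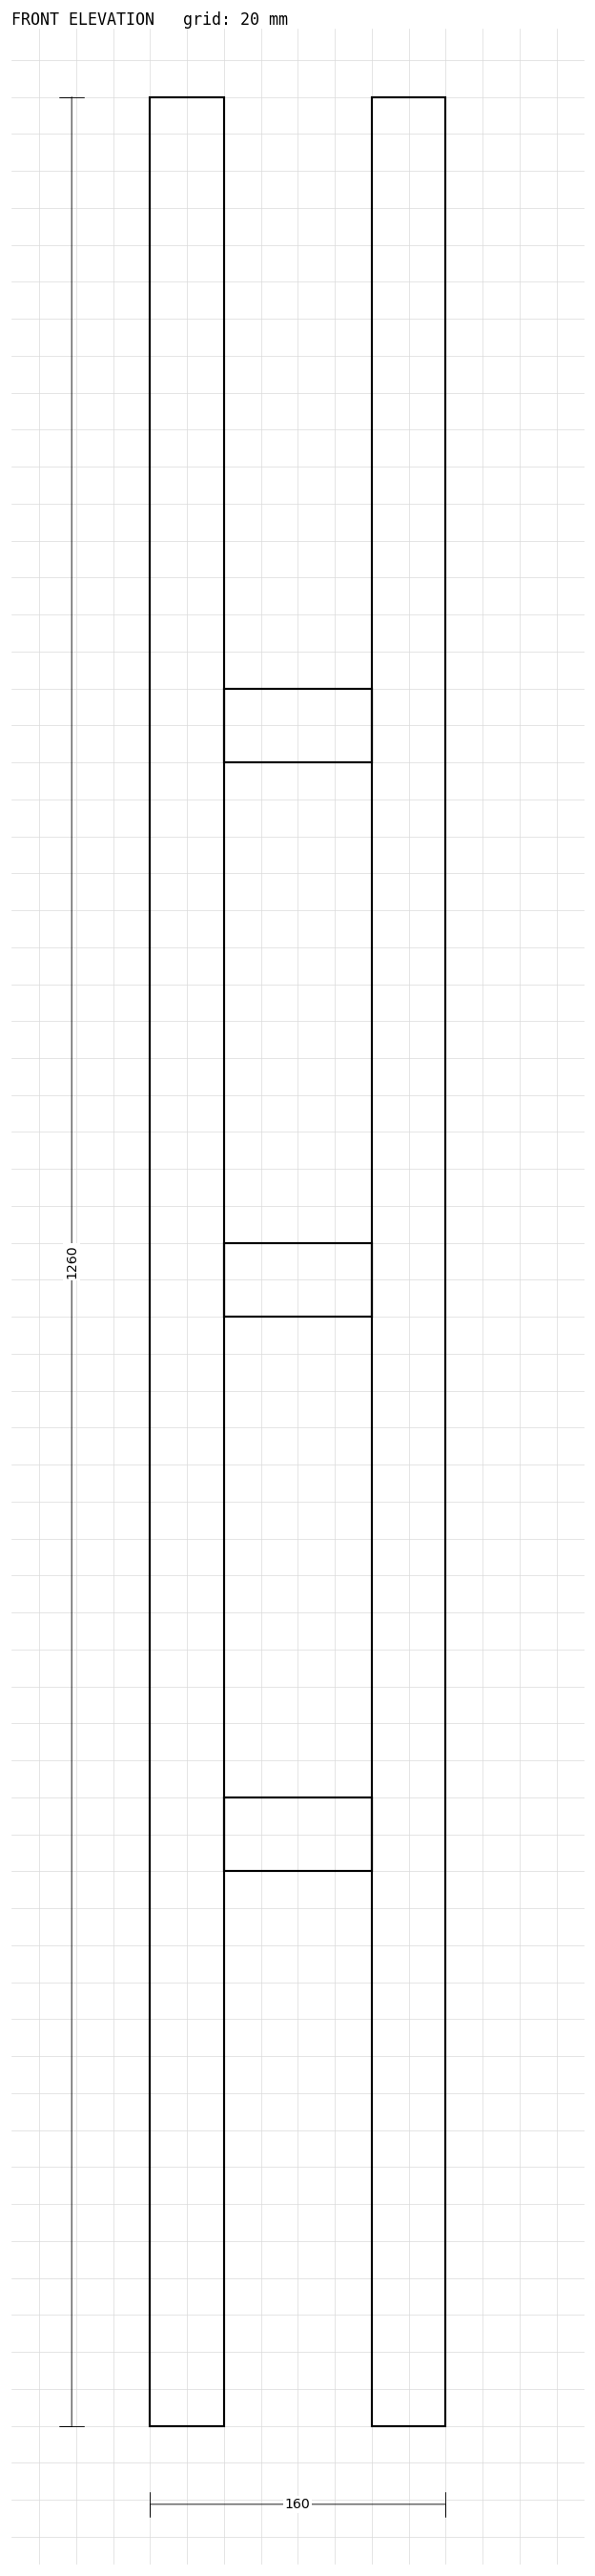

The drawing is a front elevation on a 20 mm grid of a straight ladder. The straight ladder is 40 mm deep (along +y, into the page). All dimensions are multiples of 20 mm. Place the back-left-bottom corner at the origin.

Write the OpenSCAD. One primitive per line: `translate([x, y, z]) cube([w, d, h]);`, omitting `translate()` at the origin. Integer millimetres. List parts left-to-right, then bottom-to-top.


cube([40, 40, 1260]);
translate([40, 0, 300]) cube([80, 40, 40]);
translate([40, 0, 600]) cube([80, 40, 40]);
translate([40, 0, 900]) cube([80, 40, 40]);
translate([120, 0, 0]) cube([40, 40, 1260]);
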